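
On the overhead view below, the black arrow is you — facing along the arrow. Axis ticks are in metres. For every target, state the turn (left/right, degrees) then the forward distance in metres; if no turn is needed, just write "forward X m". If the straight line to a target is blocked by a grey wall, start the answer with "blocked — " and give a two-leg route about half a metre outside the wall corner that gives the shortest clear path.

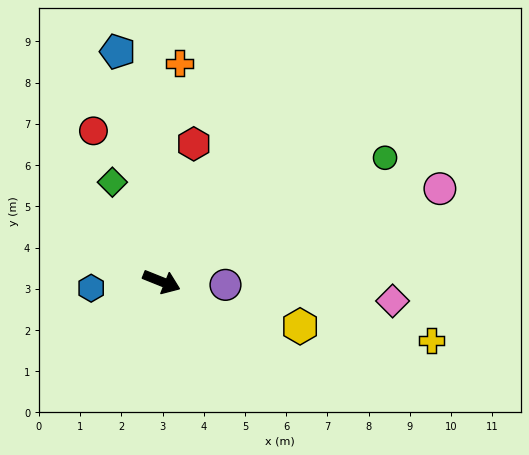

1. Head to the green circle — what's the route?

turn left 51°, forward 6.2 m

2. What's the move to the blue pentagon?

turn left 123°, forward 5.7 m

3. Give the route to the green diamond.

turn left 138°, forward 2.7 m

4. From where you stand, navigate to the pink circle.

turn left 40°, forward 7.1 m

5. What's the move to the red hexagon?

turn left 99°, forward 3.4 m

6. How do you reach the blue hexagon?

turn right 153°, forward 1.7 m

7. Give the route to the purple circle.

turn left 19°, forward 1.6 m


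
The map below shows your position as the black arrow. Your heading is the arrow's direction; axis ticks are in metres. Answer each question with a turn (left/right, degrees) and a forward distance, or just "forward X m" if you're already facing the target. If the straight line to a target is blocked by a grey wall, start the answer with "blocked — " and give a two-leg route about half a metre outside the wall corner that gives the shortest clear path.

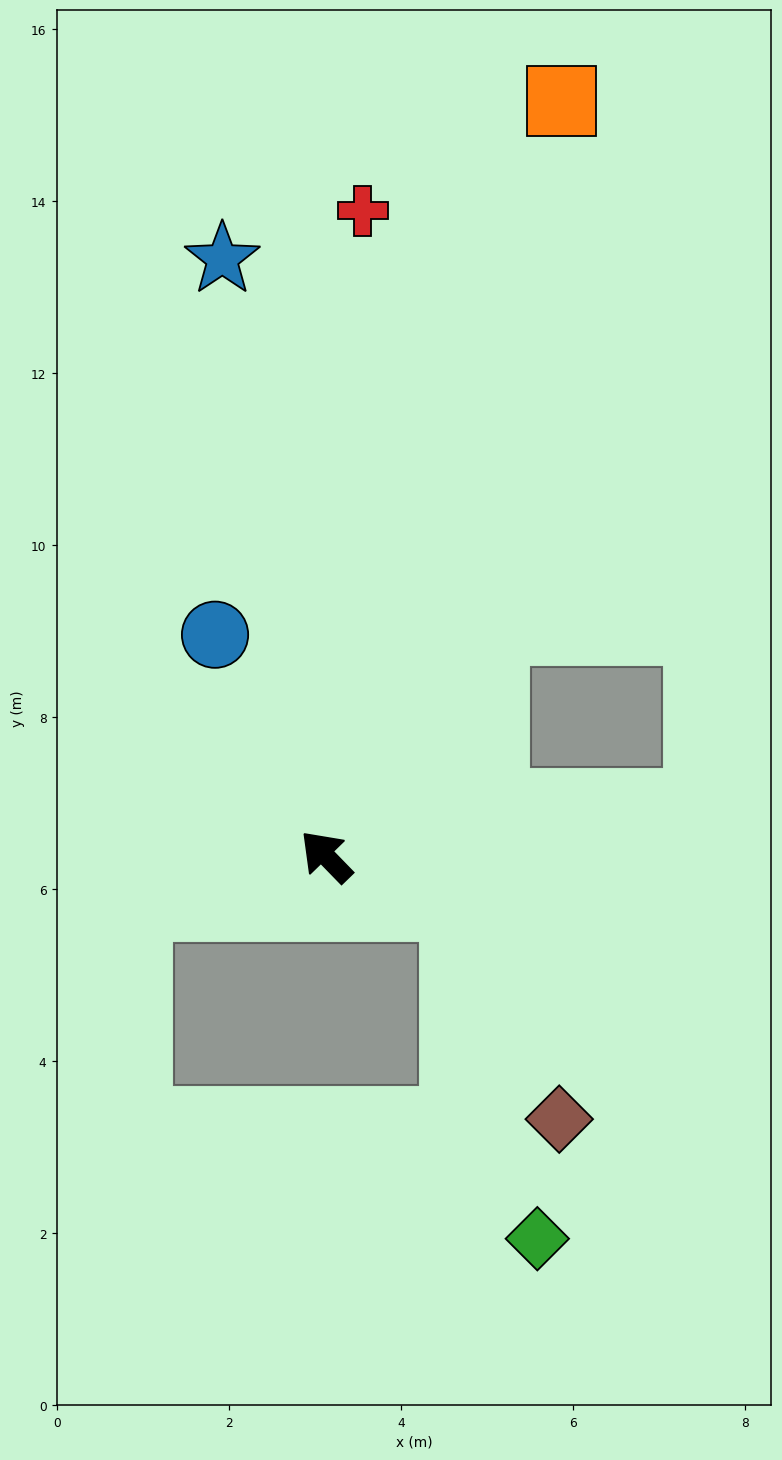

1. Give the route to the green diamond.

blocked — turn right 154°, forward 1.6 m, then turn right 57°, forward 4.0 m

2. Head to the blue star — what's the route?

turn right 34°, forward 7.0 m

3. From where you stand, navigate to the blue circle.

turn right 18°, forward 2.9 m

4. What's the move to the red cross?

turn right 47°, forward 7.5 m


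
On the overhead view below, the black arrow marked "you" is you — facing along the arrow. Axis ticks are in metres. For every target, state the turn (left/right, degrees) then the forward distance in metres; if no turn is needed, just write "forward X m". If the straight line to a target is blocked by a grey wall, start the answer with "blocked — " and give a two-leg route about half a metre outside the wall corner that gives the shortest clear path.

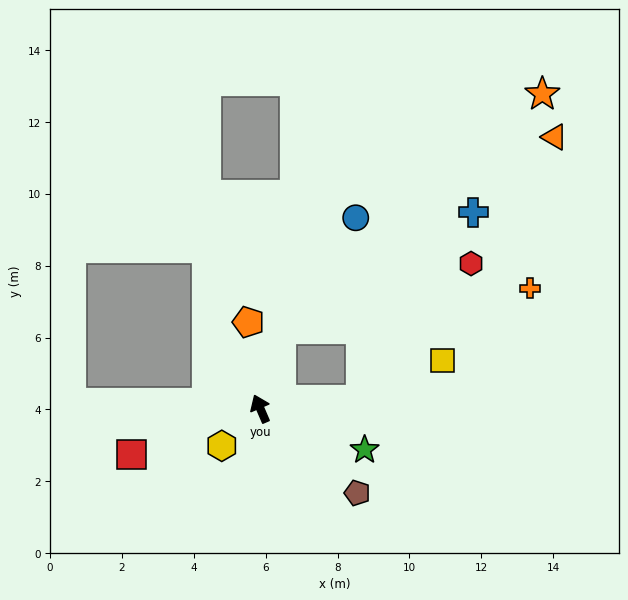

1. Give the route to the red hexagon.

blocked — turn right 108°, forward 2.8 m, then turn left 46°, forward 4.9 m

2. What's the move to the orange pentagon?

turn right 15°, forward 2.4 m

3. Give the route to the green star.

turn right 135°, forward 3.1 m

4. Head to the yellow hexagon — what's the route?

turn left 111°, forward 1.5 m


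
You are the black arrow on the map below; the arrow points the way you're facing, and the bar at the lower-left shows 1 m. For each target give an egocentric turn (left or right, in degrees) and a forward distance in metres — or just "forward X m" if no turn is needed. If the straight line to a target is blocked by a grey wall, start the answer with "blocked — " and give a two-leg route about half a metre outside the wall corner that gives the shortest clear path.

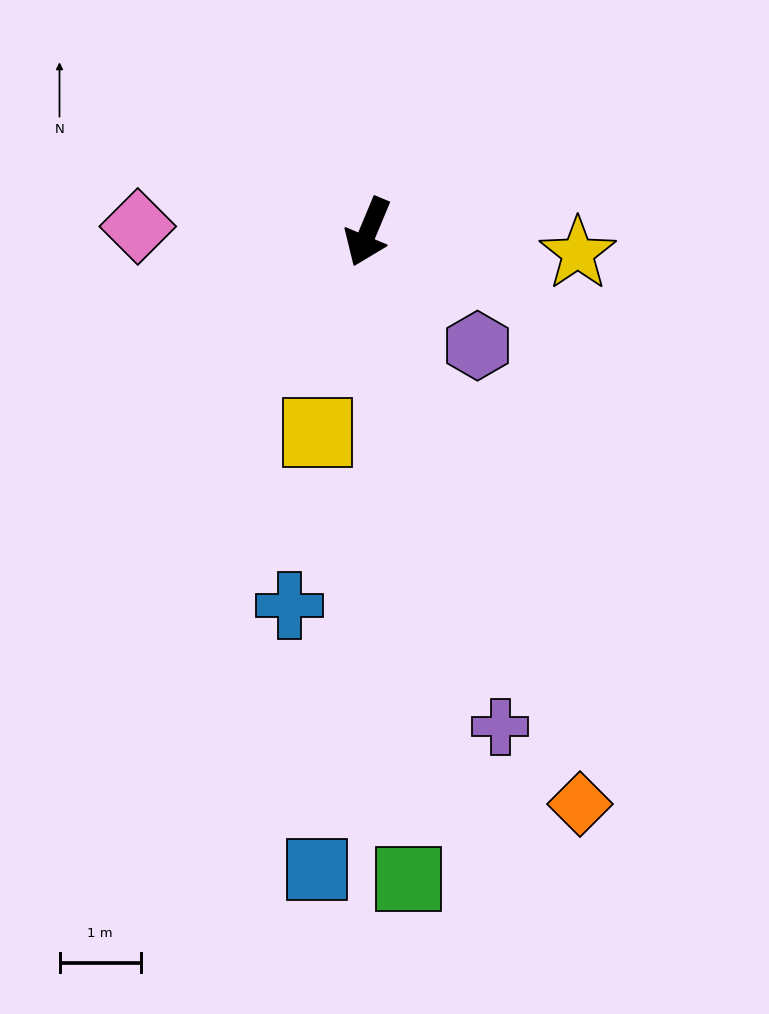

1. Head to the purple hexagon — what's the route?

turn left 67°, forward 1.9 m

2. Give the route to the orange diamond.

turn left 43°, forward 7.5 m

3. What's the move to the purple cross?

turn left 38°, forward 6.3 m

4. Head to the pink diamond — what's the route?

turn right 69°, forward 2.8 m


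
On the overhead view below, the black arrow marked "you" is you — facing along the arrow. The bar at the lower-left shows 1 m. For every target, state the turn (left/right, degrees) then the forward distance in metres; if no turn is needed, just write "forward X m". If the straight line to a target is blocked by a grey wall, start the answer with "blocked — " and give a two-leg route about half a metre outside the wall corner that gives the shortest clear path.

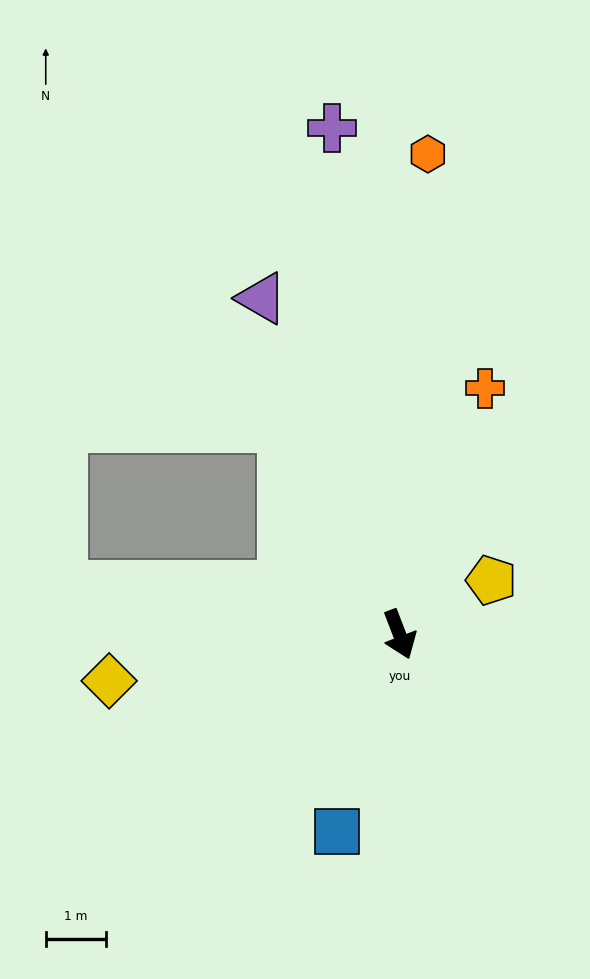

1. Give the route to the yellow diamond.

turn right 102°, forward 4.9 m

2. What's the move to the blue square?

turn right 39°, forward 3.4 m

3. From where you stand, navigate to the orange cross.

turn left 140°, forward 4.3 m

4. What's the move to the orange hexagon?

turn left 156°, forward 8.0 m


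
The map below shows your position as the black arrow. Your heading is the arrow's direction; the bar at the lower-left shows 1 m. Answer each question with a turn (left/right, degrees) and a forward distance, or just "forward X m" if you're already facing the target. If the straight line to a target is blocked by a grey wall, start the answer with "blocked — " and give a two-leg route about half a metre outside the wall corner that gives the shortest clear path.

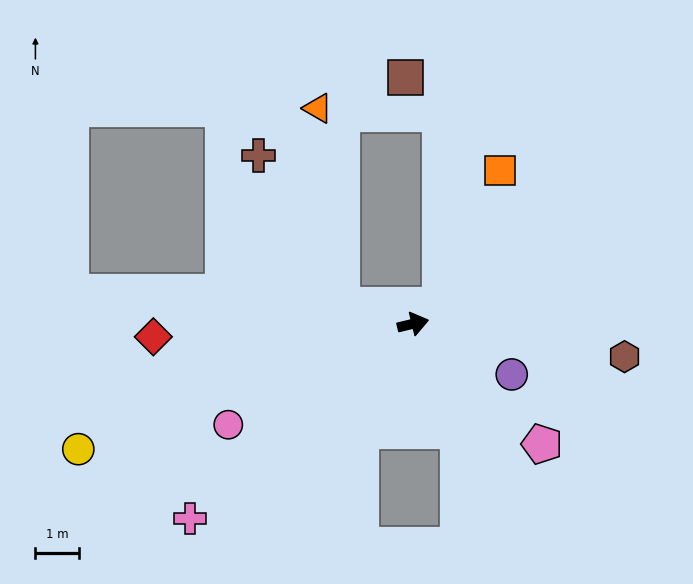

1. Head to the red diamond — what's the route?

turn left 169°, forward 6.0 m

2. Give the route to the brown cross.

blocked — turn left 153°, forward 1.7 m, then turn right 48°, forward 3.9 m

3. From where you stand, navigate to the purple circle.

turn right 41°, forward 2.5 m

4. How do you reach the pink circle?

turn right 165°, forward 4.8 m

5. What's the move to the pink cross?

turn right 152°, forward 6.8 m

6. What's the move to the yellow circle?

turn right 173°, forward 8.2 m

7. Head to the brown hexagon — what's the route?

turn right 22°, forward 4.9 m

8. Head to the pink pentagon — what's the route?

turn right 56°, forward 4.0 m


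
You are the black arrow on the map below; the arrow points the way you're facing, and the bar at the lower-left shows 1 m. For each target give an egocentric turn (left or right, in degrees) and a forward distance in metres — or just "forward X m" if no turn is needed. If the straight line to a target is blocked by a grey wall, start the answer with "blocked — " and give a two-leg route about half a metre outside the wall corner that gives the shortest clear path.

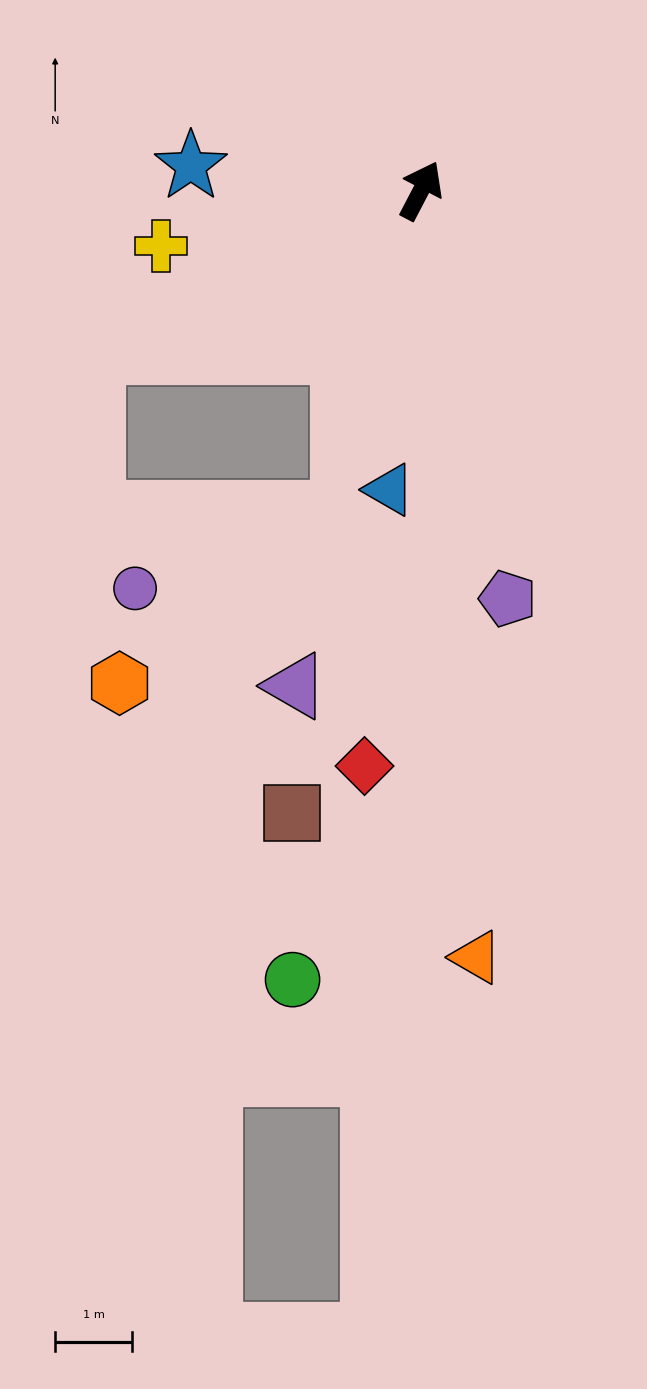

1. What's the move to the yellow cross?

turn left 130°, forward 3.5 m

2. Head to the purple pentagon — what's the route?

turn right 140°, forward 5.4 m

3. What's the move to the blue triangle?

turn right 158°, forward 3.9 m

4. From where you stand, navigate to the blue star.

turn left 112°, forward 3.0 m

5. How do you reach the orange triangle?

turn right 148°, forward 10.0 m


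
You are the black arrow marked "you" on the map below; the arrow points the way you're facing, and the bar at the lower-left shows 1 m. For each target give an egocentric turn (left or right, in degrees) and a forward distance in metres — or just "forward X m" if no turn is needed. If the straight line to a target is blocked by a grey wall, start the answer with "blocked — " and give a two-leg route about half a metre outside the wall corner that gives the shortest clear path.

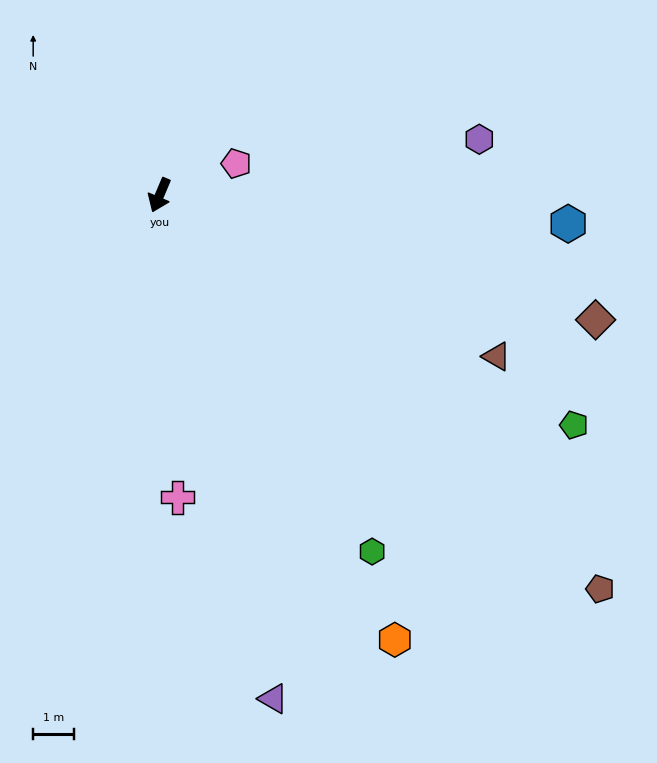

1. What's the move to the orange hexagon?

turn left 51°, forward 12.4 m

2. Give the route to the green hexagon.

turn left 54°, forward 10.2 m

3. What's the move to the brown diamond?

turn left 97°, forward 11.2 m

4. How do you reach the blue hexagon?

turn left 109°, forward 10.1 m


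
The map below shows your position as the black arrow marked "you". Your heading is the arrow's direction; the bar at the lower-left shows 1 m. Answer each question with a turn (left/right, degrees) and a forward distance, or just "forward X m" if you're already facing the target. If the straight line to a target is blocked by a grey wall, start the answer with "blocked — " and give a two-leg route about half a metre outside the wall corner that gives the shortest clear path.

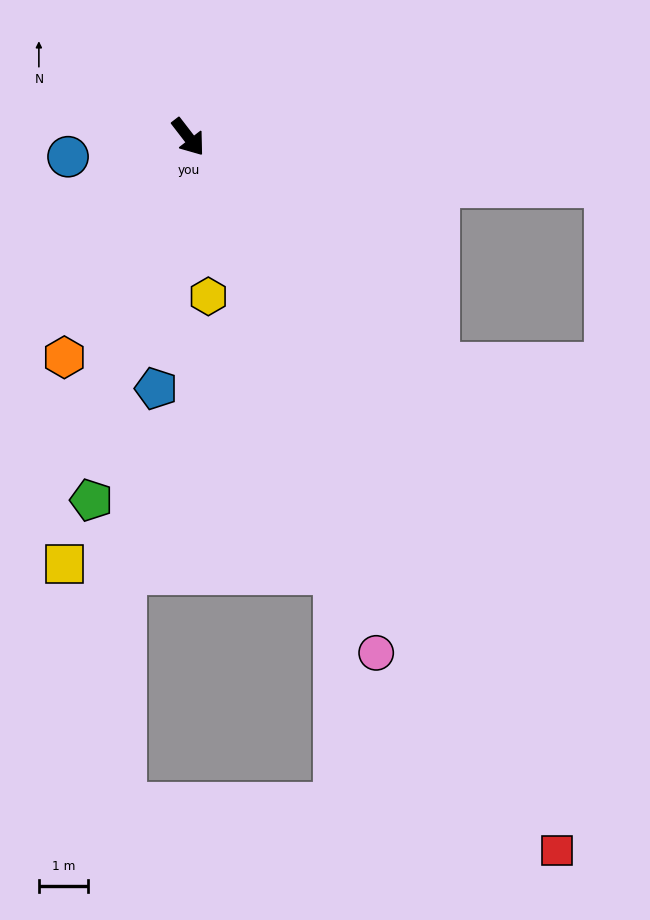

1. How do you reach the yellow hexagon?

turn right 30°, forward 3.3 m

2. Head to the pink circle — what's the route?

turn right 18°, forward 11.3 m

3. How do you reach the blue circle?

turn right 118°, forward 2.5 m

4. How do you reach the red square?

turn right 10°, forward 16.5 m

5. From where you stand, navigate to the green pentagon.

turn right 53°, forward 7.7 m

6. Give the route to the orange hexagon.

turn right 67°, forward 5.2 m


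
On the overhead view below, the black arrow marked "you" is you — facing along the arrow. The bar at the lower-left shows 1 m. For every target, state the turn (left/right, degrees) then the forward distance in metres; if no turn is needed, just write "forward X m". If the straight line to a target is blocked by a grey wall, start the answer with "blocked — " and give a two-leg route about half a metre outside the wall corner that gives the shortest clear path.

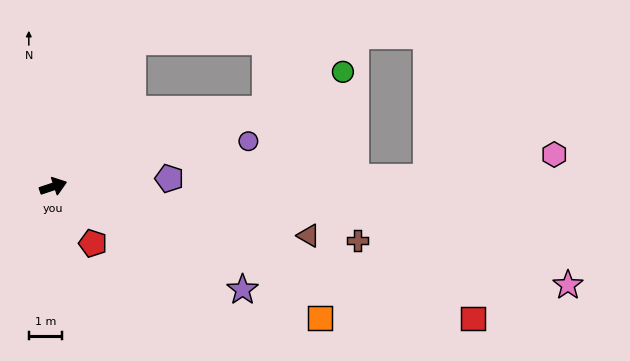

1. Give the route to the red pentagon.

turn right 74°, forward 2.1 m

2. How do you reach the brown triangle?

turn right 29°, forward 7.8 m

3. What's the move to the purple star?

turn right 47°, forward 6.5 m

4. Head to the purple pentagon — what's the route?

turn right 14°, forward 3.5 m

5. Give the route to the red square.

turn right 36°, forward 13.2 m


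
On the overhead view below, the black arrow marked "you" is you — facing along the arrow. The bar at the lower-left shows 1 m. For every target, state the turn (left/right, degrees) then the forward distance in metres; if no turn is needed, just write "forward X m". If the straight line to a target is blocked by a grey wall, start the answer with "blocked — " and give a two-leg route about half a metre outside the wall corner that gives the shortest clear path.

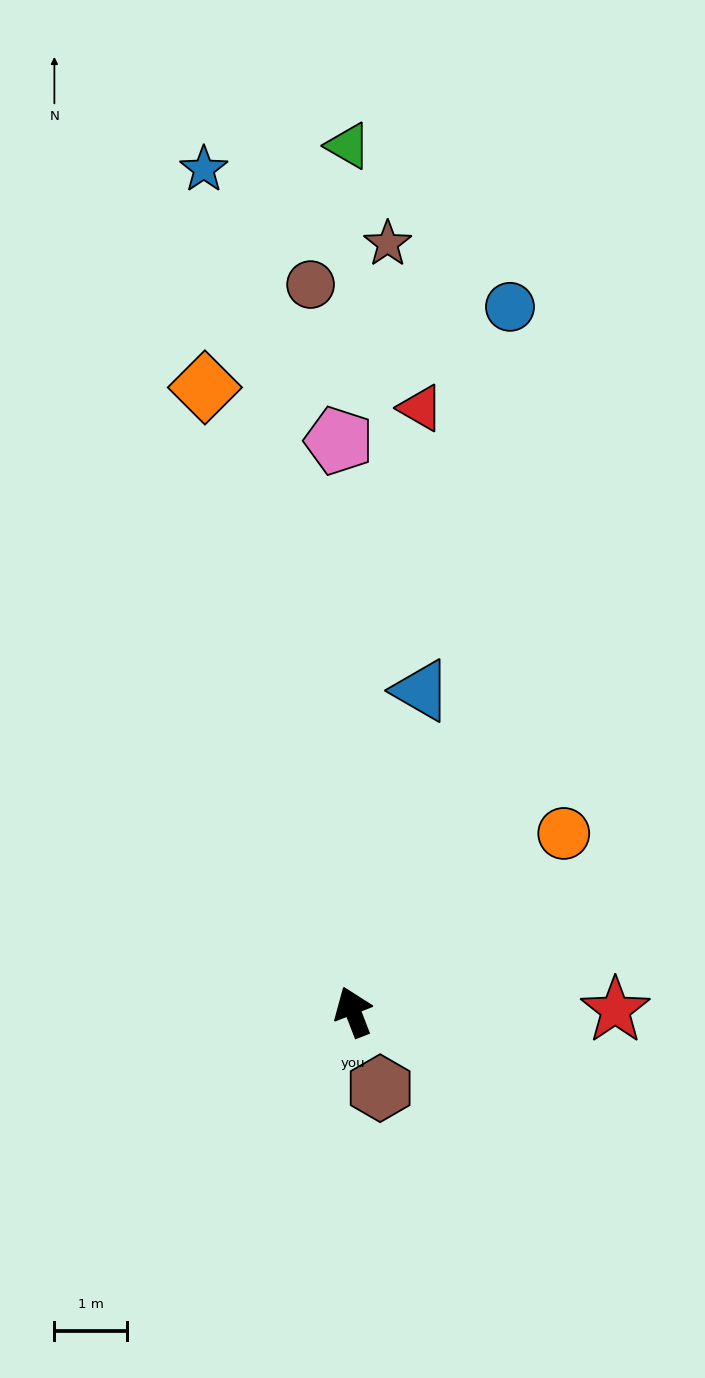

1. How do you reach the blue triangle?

turn right 33°, forward 4.5 m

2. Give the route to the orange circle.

turn right 71°, forward 3.8 m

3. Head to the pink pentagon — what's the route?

turn right 20°, forward 7.8 m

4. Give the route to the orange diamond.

turn right 8°, forward 8.8 m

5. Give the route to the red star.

turn right 111°, forward 3.6 m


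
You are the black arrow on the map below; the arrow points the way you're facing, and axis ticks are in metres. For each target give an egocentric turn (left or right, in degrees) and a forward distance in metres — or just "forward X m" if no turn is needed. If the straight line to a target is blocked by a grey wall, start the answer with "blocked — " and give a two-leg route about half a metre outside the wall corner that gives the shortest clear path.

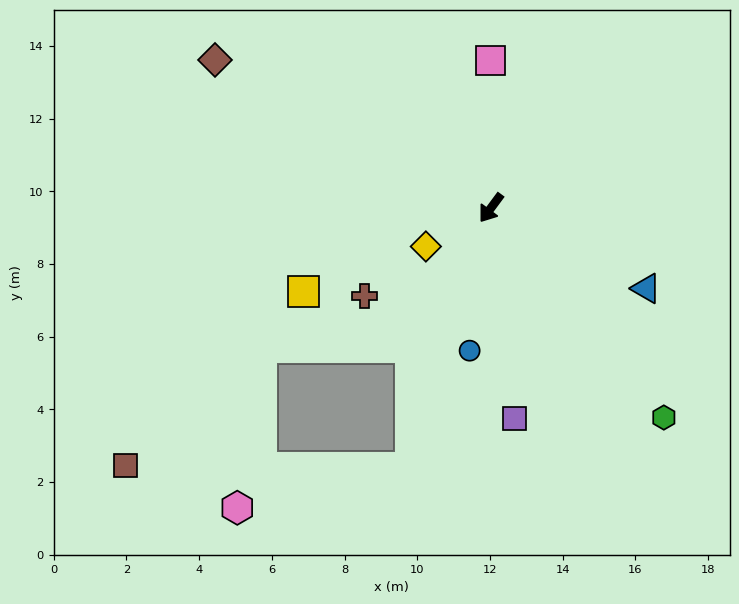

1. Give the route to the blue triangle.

turn left 99°, forward 4.8 m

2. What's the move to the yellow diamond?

turn right 23°, forward 2.1 m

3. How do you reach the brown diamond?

turn right 82°, forward 8.6 m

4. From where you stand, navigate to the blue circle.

turn left 28°, forward 4.0 m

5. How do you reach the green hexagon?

turn left 76°, forward 7.5 m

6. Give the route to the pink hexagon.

blocked — turn left 19°, forward 7.5 m, then turn right 59°, forward 4.9 m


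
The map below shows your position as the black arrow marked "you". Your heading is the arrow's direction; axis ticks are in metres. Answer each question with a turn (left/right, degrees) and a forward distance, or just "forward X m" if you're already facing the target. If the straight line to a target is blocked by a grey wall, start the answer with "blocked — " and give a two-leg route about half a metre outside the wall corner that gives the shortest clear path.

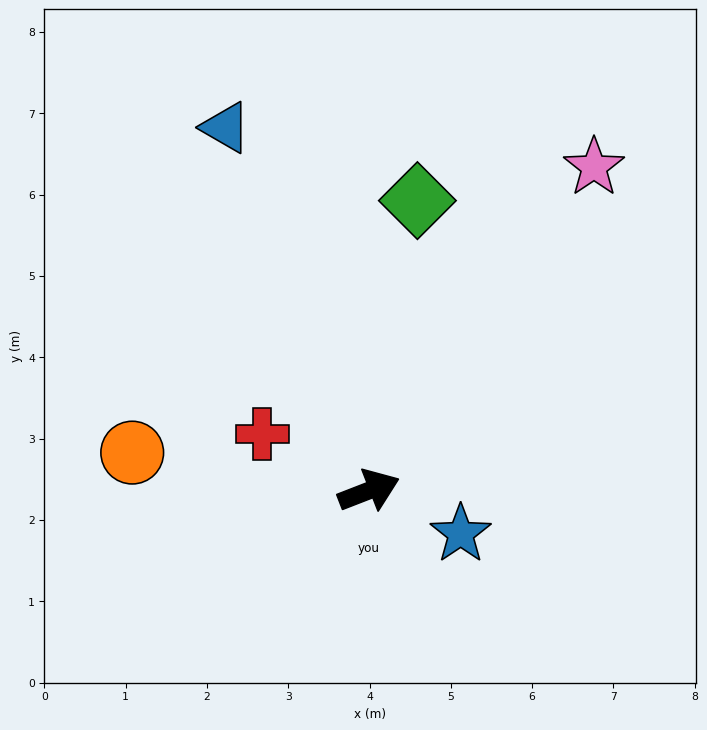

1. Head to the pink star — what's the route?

turn left 34°, forward 4.8 m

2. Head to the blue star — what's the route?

turn right 47°, forward 1.2 m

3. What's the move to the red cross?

turn left 131°, forward 1.5 m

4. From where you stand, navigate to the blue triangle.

turn left 90°, forward 4.8 m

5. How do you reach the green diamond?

turn left 59°, forward 3.6 m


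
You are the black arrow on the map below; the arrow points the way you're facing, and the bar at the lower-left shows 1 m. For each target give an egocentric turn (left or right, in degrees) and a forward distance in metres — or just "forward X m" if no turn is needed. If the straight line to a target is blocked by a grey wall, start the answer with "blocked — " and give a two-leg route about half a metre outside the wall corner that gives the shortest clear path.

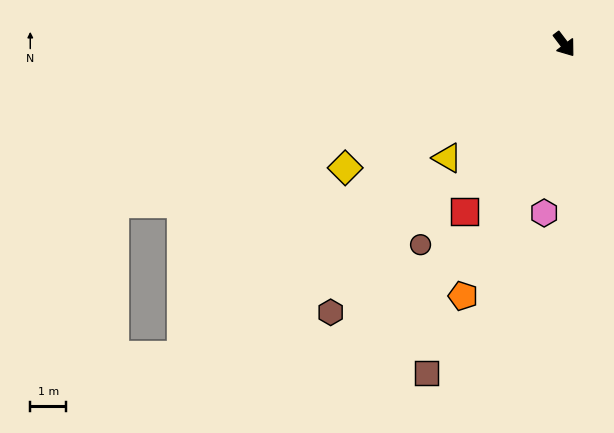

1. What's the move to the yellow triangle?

turn right 83°, forward 4.6 m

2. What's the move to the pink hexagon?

turn right 44°, forward 4.8 m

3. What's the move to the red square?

turn right 68°, forward 5.5 m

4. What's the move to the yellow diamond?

turn right 98°, forward 7.0 m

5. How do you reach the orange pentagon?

turn right 59°, forward 7.6 m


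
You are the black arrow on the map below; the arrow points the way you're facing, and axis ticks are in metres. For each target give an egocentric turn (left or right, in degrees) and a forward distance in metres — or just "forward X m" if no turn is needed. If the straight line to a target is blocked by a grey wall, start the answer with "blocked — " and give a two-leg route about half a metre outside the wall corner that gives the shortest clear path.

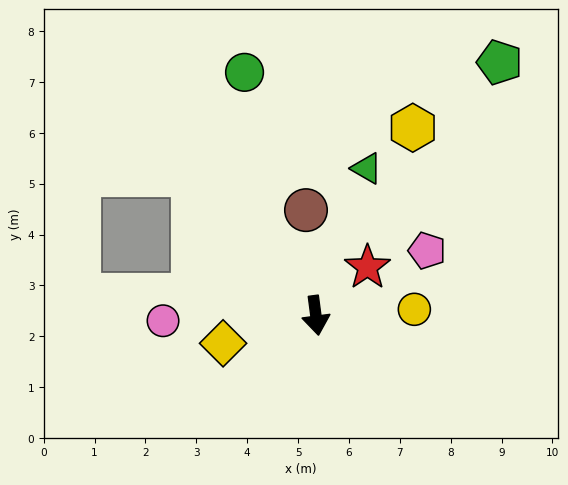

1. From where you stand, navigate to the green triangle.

turn left 153°, forward 3.1 m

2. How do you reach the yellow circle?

turn left 86°, forward 1.9 m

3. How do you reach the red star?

turn left 126°, forward 1.4 m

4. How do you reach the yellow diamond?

turn right 81°, forward 1.9 m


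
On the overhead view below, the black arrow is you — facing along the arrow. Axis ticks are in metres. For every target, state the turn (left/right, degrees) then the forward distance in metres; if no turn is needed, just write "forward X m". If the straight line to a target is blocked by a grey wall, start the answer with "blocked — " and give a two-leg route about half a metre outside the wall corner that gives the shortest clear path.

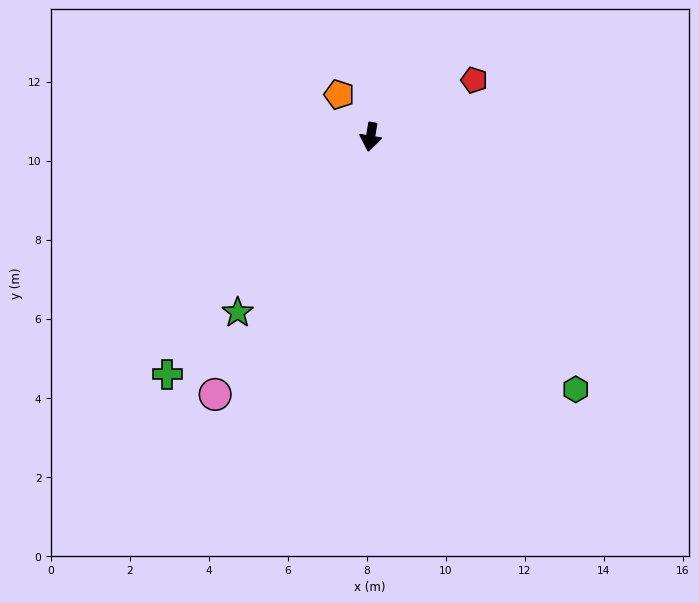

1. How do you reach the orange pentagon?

turn right 134°, forward 1.3 m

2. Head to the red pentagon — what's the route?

turn left 128°, forward 3.0 m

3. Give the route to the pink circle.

turn right 22°, forward 7.6 m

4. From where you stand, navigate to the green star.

turn right 28°, forward 5.6 m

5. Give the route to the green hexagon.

turn left 48°, forward 8.2 m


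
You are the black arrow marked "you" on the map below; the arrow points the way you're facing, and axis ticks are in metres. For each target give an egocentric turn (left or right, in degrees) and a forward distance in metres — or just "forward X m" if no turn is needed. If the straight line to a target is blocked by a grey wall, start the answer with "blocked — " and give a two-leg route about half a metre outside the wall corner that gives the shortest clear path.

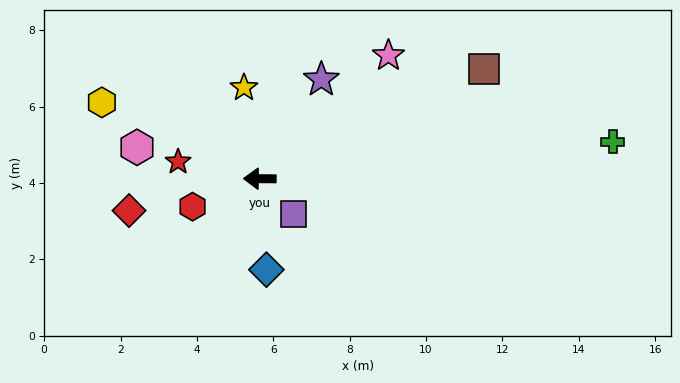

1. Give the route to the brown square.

turn right 153°, forward 6.5 m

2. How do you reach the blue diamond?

turn left 95°, forward 2.4 m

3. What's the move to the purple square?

turn left 134°, forward 1.3 m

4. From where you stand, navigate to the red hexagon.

turn left 23°, forward 1.9 m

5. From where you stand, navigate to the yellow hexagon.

turn right 25°, forward 4.6 m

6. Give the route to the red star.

turn right 11°, forward 2.2 m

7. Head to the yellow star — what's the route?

turn right 80°, forward 2.4 m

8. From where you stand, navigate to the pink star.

turn right 136°, forward 4.7 m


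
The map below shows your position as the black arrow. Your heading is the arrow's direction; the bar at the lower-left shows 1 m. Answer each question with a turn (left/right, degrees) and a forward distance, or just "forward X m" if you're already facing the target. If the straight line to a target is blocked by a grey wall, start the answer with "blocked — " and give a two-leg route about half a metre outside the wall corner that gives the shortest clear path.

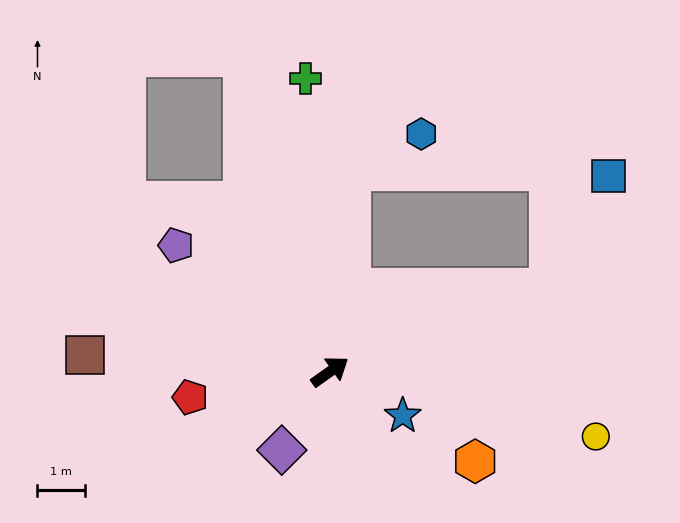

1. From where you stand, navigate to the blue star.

turn right 67°, forward 1.8 m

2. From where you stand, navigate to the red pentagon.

turn left 155°, forward 3.0 m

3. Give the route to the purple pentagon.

turn left 105°, forward 4.2 m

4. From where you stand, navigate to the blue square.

blocked — turn right 15°, forward 5.0 m, then turn left 42°, forward 2.7 m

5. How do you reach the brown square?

turn left 141°, forward 5.2 m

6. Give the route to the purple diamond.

turn right 157°, forward 1.9 m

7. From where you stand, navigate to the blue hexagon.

blocked — turn left 49°, forward 4.3 m, then turn right 57°, forward 1.7 m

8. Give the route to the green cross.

turn left 59°, forward 6.2 m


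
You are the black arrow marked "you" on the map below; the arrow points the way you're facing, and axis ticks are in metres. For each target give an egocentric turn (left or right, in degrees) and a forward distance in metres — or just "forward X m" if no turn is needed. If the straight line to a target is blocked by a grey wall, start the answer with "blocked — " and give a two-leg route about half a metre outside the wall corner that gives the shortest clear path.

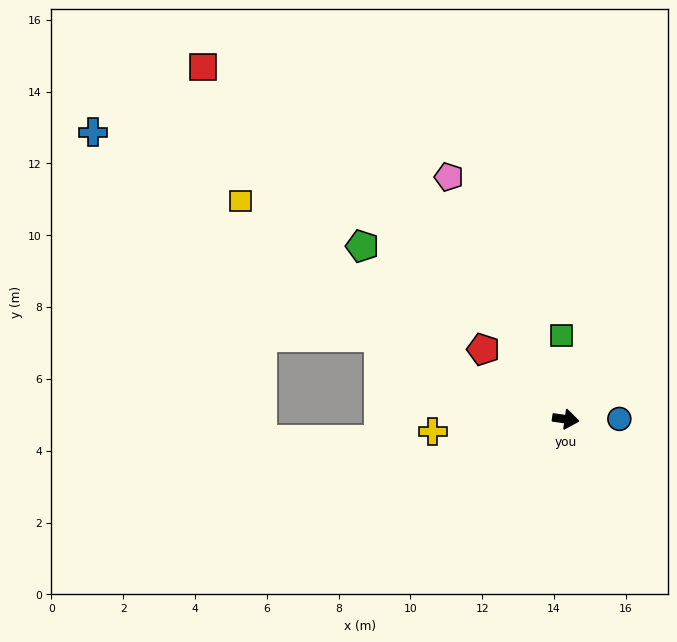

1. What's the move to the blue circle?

turn left 8°, forward 1.5 m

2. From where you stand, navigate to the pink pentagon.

turn left 124°, forward 7.5 m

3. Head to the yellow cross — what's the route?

turn right 167°, forward 3.7 m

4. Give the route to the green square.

turn left 101°, forward 2.3 m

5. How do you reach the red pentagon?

turn left 148°, forward 3.0 m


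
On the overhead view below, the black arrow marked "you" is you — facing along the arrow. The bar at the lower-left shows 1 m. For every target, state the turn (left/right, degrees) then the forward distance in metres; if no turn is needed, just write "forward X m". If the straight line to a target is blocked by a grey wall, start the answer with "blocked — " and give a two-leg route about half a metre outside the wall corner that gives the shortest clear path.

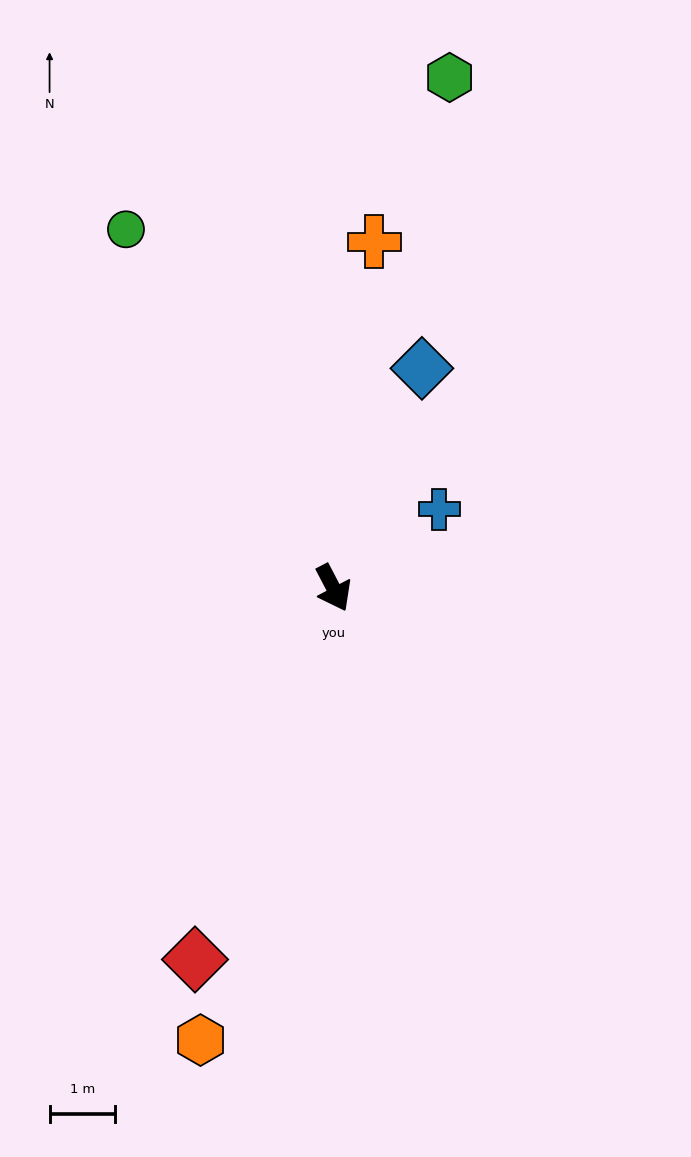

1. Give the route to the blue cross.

turn left 99°, forward 2.0 m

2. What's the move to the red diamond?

turn right 48°, forward 6.1 m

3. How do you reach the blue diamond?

turn left 130°, forward 3.6 m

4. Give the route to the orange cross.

turn left 146°, forward 5.3 m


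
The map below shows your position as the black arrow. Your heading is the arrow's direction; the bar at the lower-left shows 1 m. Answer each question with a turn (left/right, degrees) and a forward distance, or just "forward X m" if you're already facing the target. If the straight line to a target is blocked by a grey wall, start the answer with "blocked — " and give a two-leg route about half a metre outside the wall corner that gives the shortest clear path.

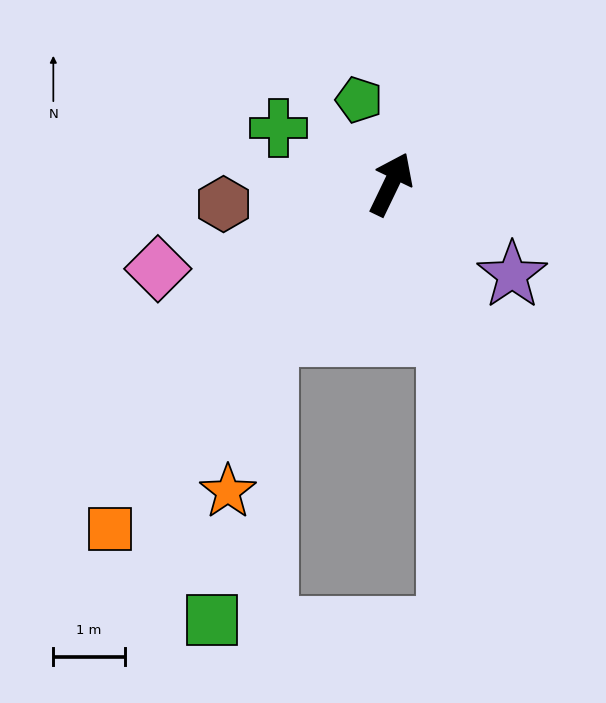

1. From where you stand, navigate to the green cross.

turn left 89°, forward 1.8 m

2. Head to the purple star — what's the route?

turn right 101°, forward 2.1 m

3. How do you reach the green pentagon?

turn left 47°, forward 1.3 m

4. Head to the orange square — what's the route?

turn left 167°, forward 6.2 m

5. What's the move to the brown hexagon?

turn left 123°, forward 2.4 m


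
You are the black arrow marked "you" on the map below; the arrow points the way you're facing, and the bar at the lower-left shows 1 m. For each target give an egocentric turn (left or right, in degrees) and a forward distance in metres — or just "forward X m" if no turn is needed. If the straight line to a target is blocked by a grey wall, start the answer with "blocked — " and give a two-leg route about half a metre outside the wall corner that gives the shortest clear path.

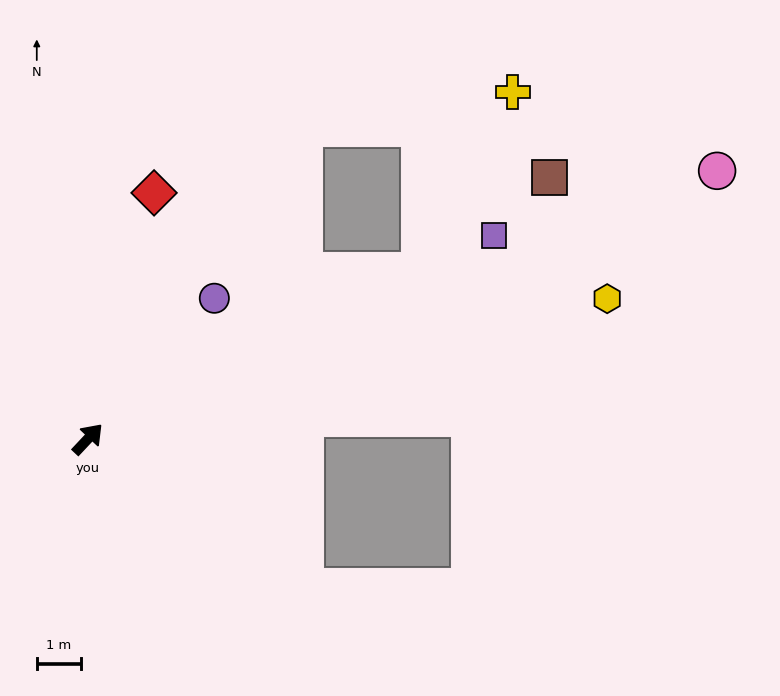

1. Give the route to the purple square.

turn right 20°, forward 10.4 m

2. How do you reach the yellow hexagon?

turn right 32°, forward 12.3 m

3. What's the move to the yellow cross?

blocked — turn right 20°, forward 8.5 m, then turn left 36°, forward 4.6 m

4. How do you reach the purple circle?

forward 4.3 m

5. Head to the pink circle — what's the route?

turn right 24°, forward 15.6 m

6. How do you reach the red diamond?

turn left 28°, forward 5.8 m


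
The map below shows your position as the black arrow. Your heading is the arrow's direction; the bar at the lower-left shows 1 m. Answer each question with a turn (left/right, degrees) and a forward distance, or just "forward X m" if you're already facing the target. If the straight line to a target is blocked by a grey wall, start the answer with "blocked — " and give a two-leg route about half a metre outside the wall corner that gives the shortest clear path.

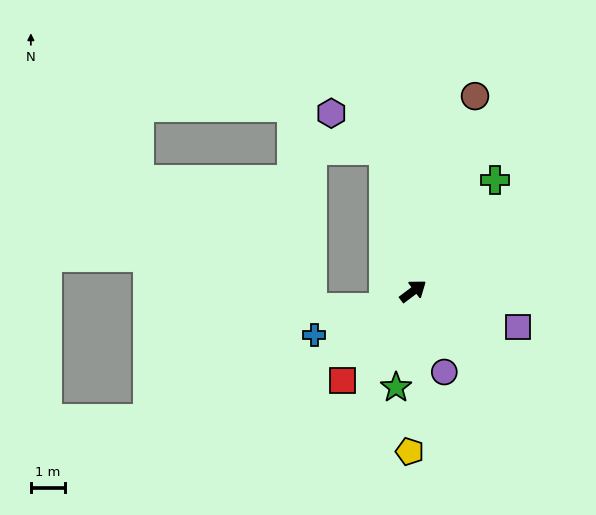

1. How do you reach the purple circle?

turn right 106°, forward 2.6 m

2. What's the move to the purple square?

turn right 56°, forward 3.3 m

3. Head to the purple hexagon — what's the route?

blocked — turn left 65°, forward 4.2 m, then turn left 42°, forward 1.9 m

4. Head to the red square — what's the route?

turn right 165°, forward 3.4 m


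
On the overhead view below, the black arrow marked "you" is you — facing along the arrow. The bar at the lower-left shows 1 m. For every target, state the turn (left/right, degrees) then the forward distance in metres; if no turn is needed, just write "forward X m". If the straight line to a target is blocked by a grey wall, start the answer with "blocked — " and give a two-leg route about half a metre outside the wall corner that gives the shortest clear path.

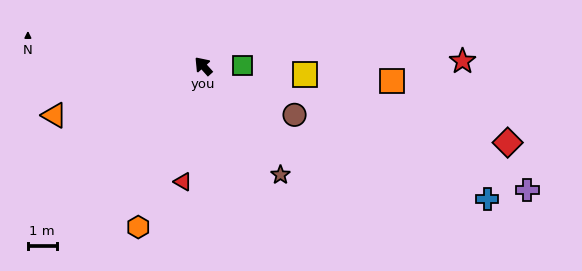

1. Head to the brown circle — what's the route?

turn right 160°, forward 3.6 m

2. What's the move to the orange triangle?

turn left 66°, forward 5.4 m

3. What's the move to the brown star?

turn left 174°, forward 4.6 m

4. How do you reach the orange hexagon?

turn left 116°, forward 6.0 m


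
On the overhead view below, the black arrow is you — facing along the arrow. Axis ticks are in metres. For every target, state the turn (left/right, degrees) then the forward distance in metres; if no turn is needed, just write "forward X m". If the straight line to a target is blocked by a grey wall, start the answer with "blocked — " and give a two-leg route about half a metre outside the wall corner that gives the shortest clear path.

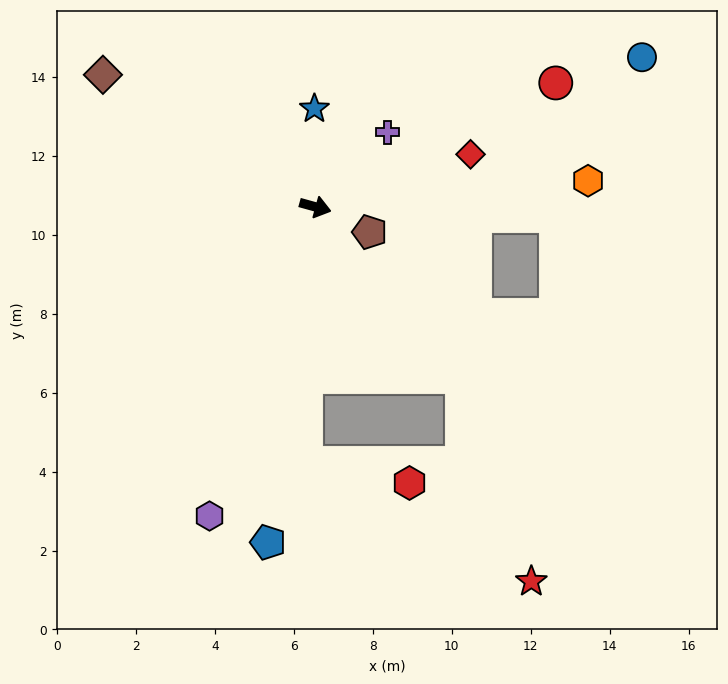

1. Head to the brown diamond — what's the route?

turn left 164°, forward 6.3 m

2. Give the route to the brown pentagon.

turn right 9°, forward 1.5 m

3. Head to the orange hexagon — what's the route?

turn left 21°, forward 6.9 m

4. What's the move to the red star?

blocked — turn right 34°, forward 5.7 m, then turn right 22°, forward 5.5 m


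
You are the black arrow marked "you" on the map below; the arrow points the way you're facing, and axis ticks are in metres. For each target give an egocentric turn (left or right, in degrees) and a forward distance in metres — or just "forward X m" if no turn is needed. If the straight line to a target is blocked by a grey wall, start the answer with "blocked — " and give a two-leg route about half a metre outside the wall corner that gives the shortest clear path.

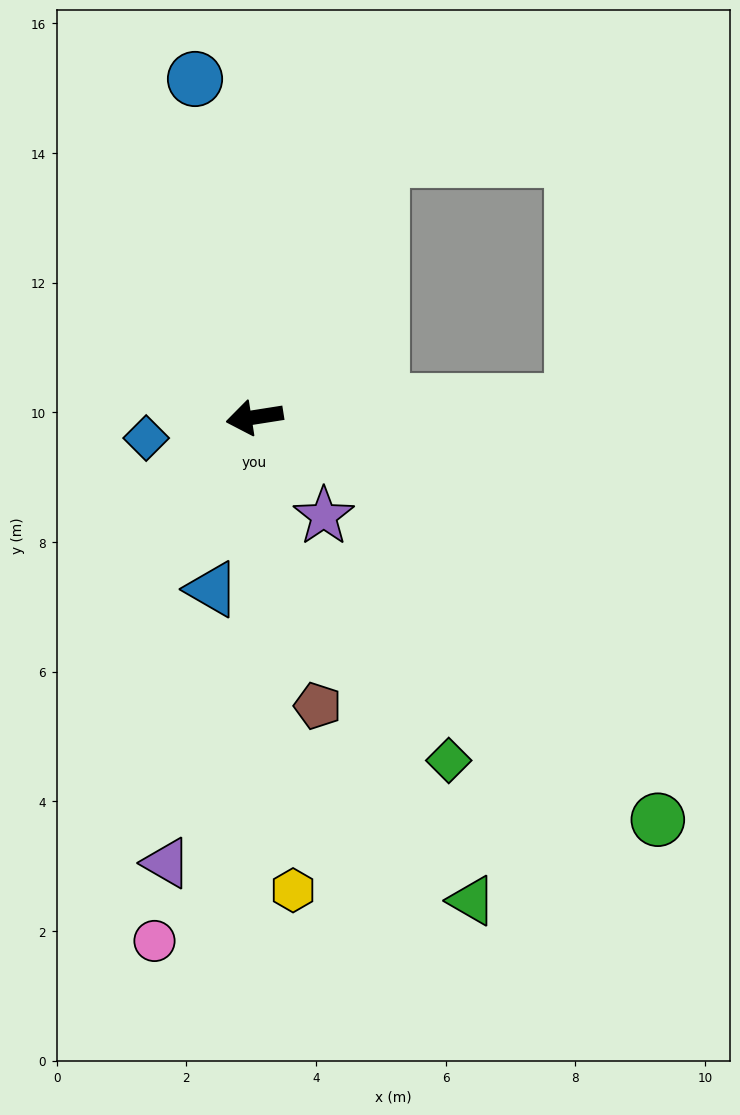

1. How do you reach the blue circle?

turn right 89°, forward 5.3 m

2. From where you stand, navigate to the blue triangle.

turn left 67°, forward 2.7 m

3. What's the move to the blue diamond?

forward 1.7 m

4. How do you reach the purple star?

turn left 116°, forward 1.9 m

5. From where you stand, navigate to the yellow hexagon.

turn left 86°, forward 7.3 m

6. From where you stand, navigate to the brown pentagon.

turn left 93°, forward 4.6 m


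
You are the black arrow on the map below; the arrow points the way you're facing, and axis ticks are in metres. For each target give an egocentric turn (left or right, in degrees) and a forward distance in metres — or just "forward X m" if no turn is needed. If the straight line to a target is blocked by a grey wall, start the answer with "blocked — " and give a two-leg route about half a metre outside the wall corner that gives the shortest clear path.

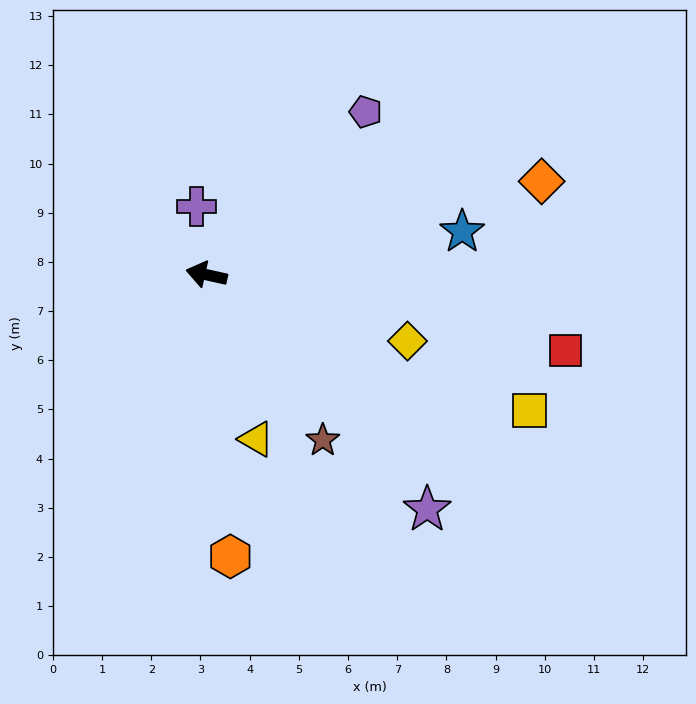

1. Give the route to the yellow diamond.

turn left 174°, forward 4.3 m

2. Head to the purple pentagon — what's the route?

turn right 122°, forward 4.6 m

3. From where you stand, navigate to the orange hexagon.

turn left 107°, forward 5.7 m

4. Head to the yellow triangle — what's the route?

turn left 119°, forward 3.5 m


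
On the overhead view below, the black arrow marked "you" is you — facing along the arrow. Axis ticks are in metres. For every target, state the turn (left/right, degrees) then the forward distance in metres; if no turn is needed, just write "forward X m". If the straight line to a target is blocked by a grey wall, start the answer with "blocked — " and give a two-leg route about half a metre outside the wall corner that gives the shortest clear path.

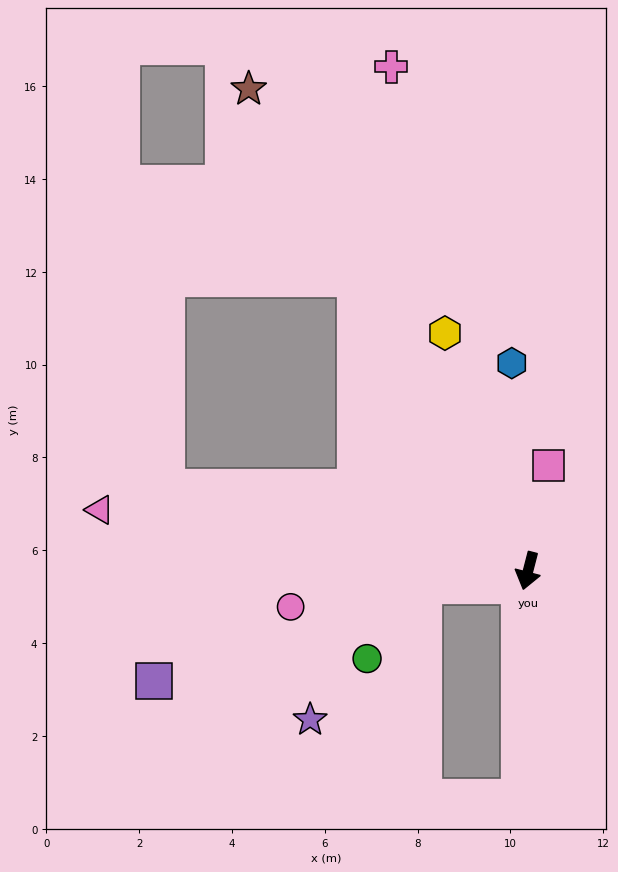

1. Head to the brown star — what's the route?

turn right 135°, forward 12.0 m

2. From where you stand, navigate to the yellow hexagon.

turn right 146°, forward 5.4 m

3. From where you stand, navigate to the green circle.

blocked — turn right 68°, forward 2.3 m, then turn left 46°, forward 2.0 m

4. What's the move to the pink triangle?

turn right 84°, forward 9.3 m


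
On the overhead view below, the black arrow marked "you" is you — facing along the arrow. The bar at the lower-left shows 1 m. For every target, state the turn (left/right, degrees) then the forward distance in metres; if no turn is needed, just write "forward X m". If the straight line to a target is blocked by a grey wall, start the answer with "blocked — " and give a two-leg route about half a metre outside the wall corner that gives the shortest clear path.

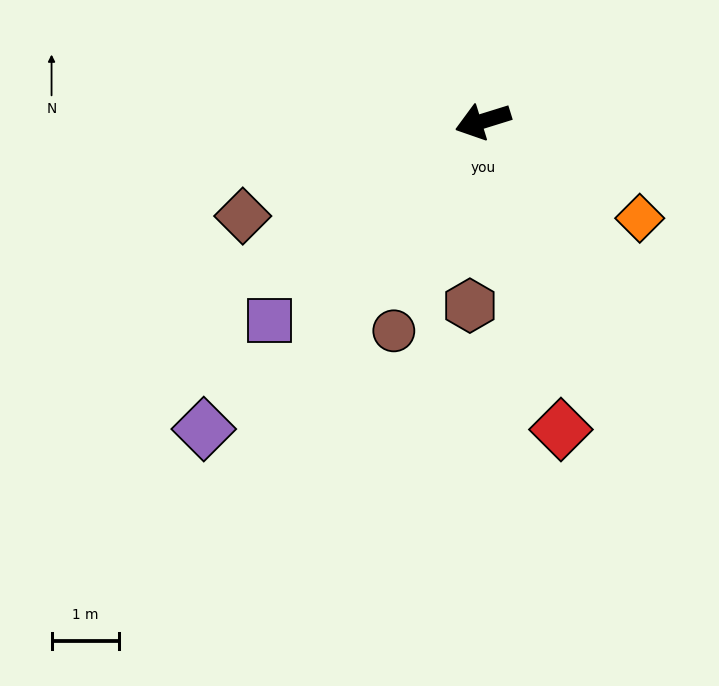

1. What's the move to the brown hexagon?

turn left 69°, forward 2.7 m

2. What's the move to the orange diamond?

turn left 131°, forward 2.7 m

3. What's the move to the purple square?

turn left 26°, forward 4.3 m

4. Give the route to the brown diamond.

turn left 4°, forward 3.8 m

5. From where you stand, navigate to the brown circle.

turn left 50°, forward 3.4 m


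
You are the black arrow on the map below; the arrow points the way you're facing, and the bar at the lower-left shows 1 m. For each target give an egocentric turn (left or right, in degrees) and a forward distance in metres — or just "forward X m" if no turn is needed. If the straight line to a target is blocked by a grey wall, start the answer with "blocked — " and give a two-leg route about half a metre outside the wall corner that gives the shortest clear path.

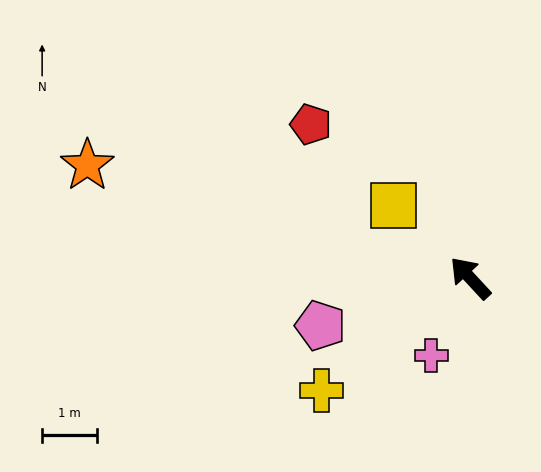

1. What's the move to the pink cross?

turn left 110°, forward 1.6 m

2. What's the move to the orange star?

turn left 31°, forward 7.3 m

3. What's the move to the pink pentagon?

turn left 65°, forward 2.9 m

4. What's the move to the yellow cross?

turn left 84°, forward 3.4 m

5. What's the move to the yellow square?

turn left 4°, forward 1.9 m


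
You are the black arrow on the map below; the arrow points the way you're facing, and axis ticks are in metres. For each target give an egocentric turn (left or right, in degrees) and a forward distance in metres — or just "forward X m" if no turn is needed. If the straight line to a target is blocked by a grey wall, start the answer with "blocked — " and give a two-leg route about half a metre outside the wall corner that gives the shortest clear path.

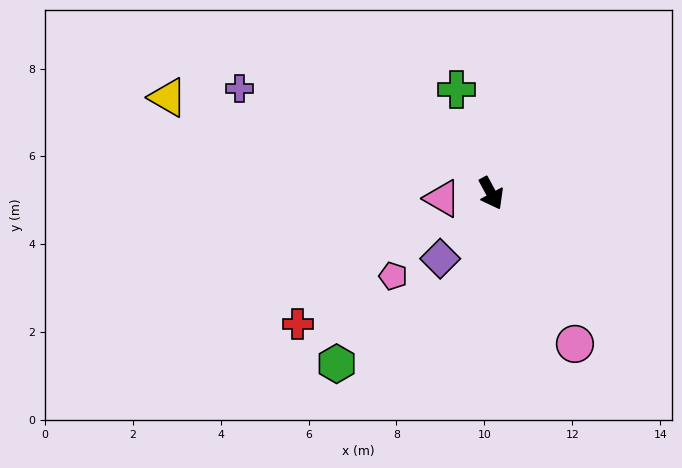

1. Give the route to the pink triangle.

turn right 112°, forward 1.1 m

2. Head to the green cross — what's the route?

turn left 170°, forward 2.5 m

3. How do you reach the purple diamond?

turn right 66°, forward 1.9 m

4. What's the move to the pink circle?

forward 3.9 m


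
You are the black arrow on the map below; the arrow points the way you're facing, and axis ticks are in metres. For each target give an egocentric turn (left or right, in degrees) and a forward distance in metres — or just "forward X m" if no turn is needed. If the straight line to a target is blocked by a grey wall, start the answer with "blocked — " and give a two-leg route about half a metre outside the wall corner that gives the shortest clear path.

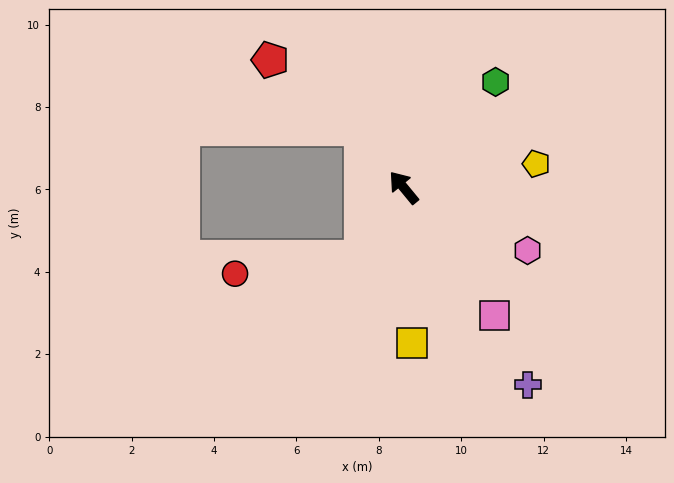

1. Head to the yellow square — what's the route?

turn left 144°, forward 3.8 m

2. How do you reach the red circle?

blocked — turn left 110°, forward 2.0 m, then turn right 52°, forward 3.1 m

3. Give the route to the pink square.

turn left 176°, forward 3.8 m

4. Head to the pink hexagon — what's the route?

turn right 156°, forward 3.4 m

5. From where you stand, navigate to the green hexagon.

turn right 81°, forward 3.4 m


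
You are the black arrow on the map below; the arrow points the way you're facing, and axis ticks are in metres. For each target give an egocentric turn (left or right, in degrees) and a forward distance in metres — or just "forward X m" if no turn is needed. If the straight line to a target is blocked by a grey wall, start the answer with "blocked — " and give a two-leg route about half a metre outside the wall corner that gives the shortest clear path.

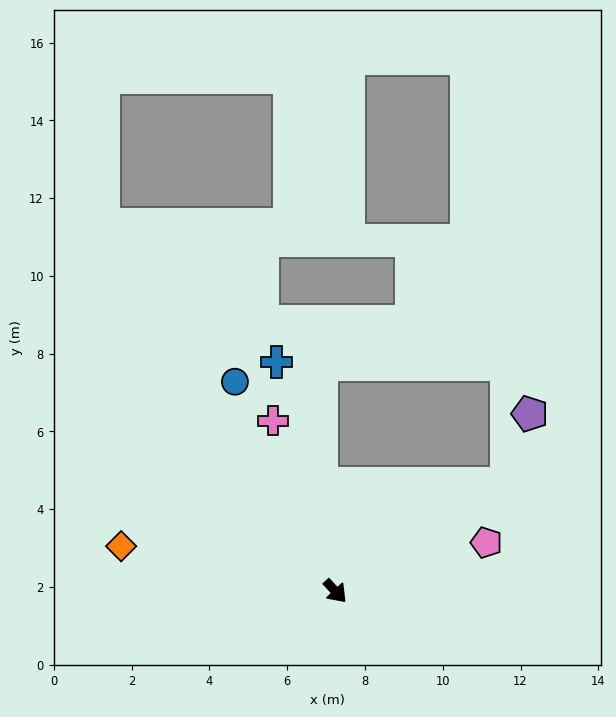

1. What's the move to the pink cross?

turn left 157°, forward 4.7 m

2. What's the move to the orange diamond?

turn right 145°, forward 5.6 m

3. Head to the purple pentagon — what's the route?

blocked — turn left 79°, forward 5.2 m, then turn left 39°, forward 1.9 m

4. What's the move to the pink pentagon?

turn left 65°, forward 4.1 m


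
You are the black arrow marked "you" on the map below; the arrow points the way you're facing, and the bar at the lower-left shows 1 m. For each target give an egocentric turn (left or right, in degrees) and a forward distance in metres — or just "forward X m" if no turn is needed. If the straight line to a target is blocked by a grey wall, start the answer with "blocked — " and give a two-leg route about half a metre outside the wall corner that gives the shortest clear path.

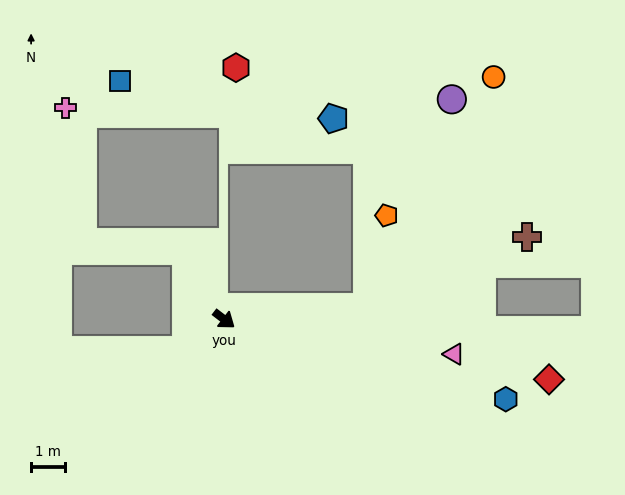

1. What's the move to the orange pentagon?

blocked — turn left 42°, forward 4.3 m, then turn left 74°, forward 2.8 m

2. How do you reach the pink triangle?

turn left 29°, forward 6.9 m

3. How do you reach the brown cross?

blocked — turn left 42°, forward 4.3 m, then turn left 19°, forward 5.2 m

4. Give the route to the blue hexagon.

turn left 22°, forward 8.7 m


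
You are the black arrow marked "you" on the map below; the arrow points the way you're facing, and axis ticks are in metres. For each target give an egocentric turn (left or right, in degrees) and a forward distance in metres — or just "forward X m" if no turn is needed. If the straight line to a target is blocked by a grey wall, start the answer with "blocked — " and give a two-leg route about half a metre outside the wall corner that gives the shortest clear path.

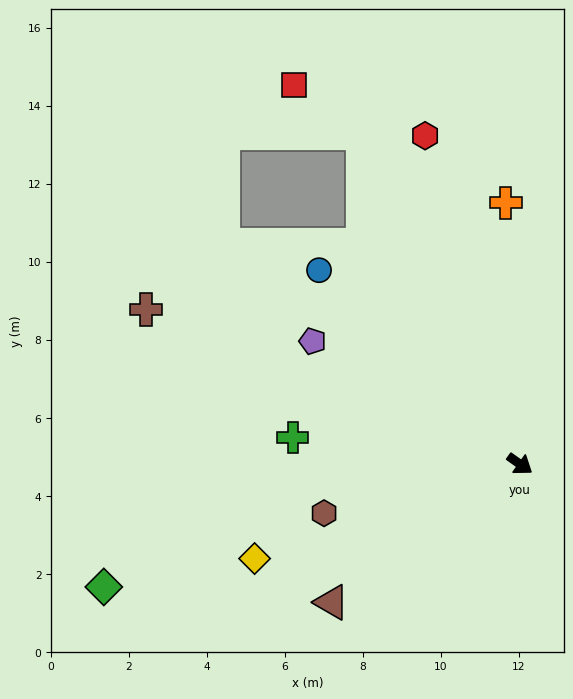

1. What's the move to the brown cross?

turn right 167°, forward 10.4 m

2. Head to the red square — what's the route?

blocked — turn left 151°, forward 9.4 m, then turn left 29°, forward 2.2 m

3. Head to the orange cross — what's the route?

turn left 128°, forward 6.7 m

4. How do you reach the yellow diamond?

turn right 125°, forward 7.2 m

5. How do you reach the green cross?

turn right 151°, forward 5.9 m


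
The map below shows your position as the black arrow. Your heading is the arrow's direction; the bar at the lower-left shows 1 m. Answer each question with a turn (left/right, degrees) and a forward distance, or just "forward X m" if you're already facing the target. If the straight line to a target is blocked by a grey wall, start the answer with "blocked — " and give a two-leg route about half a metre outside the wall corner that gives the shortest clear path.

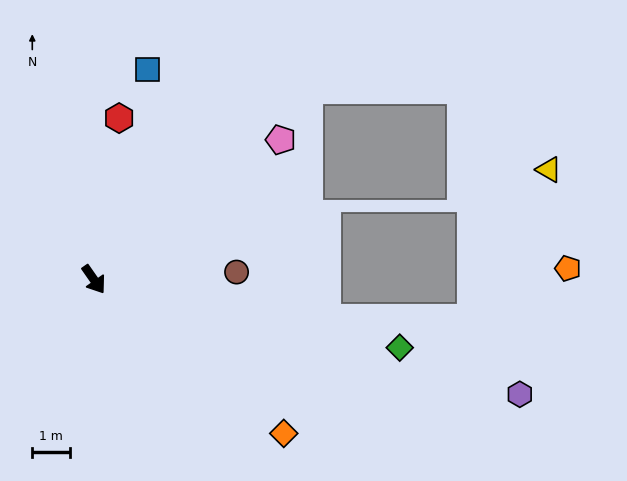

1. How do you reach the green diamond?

turn left 43°, forward 8.4 m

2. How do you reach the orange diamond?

turn left 16°, forward 6.5 m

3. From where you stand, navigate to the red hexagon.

turn left 136°, forward 4.4 m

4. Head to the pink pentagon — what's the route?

turn left 92°, forward 6.2 m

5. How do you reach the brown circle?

turn left 58°, forward 3.8 m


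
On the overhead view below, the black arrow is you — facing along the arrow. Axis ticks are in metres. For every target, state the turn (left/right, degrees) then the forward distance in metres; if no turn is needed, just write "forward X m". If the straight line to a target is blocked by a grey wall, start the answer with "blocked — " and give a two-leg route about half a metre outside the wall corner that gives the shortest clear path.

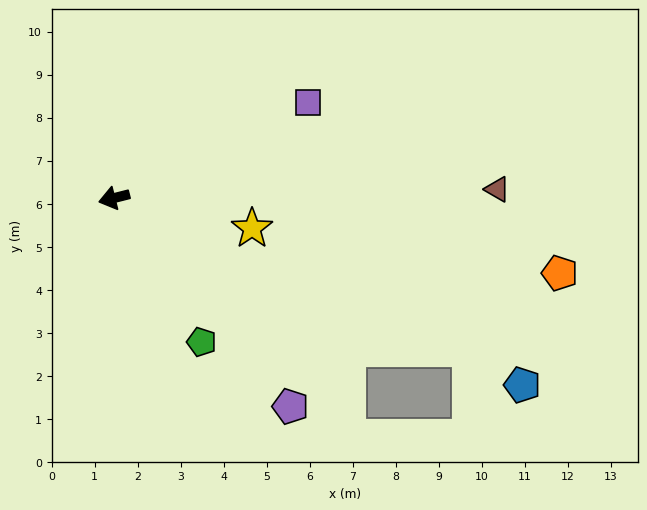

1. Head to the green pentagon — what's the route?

turn left 107°, forward 3.9 m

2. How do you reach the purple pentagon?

turn left 116°, forward 6.3 m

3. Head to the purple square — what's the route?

turn right 168°, forward 5.0 m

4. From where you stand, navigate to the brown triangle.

turn left 167°, forward 8.9 m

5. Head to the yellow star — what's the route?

turn left 153°, forward 3.3 m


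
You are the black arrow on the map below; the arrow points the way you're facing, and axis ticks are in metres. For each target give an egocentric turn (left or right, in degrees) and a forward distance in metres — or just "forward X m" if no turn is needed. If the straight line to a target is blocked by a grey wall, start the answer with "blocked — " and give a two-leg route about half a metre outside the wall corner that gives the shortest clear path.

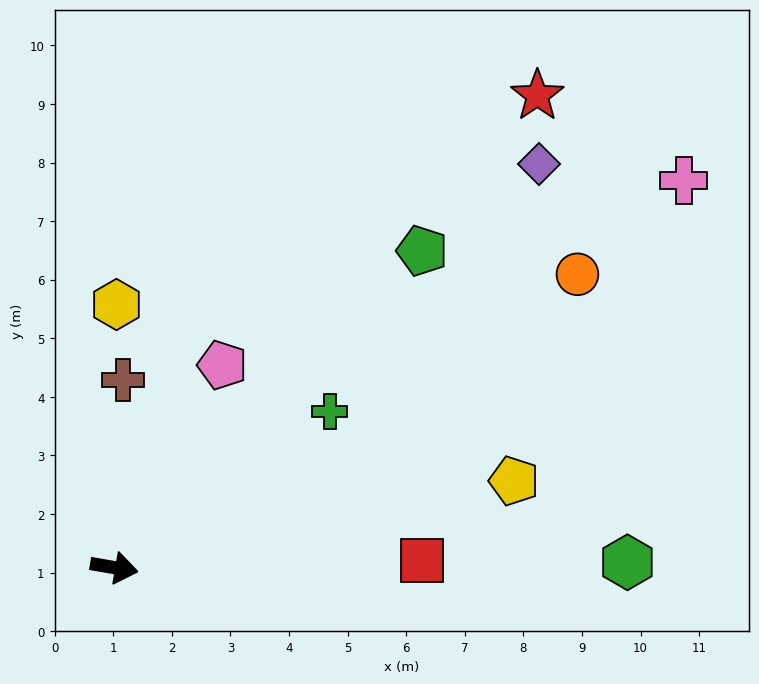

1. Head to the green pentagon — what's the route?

turn left 56°, forward 7.5 m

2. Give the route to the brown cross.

turn left 97°, forward 3.2 m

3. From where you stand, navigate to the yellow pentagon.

turn left 22°, forward 7.0 m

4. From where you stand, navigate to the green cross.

turn left 46°, forward 4.5 m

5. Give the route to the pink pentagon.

turn left 72°, forward 3.9 m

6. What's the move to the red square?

turn left 11°, forward 5.3 m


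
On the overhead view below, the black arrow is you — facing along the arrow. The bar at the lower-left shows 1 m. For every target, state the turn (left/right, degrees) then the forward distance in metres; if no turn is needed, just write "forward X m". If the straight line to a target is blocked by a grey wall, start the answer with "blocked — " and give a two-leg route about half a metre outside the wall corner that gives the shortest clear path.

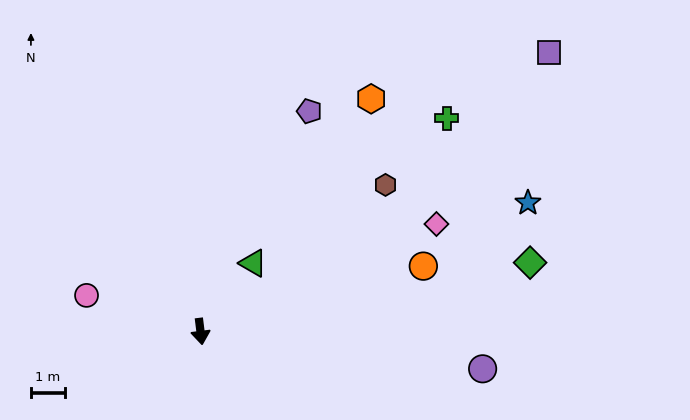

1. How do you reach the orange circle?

turn left 99°, forward 6.8 m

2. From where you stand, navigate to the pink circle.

turn right 115°, forward 3.5 m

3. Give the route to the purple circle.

turn left 75°, forward 8.3 m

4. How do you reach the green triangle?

turn left 135°, forward 2.5 m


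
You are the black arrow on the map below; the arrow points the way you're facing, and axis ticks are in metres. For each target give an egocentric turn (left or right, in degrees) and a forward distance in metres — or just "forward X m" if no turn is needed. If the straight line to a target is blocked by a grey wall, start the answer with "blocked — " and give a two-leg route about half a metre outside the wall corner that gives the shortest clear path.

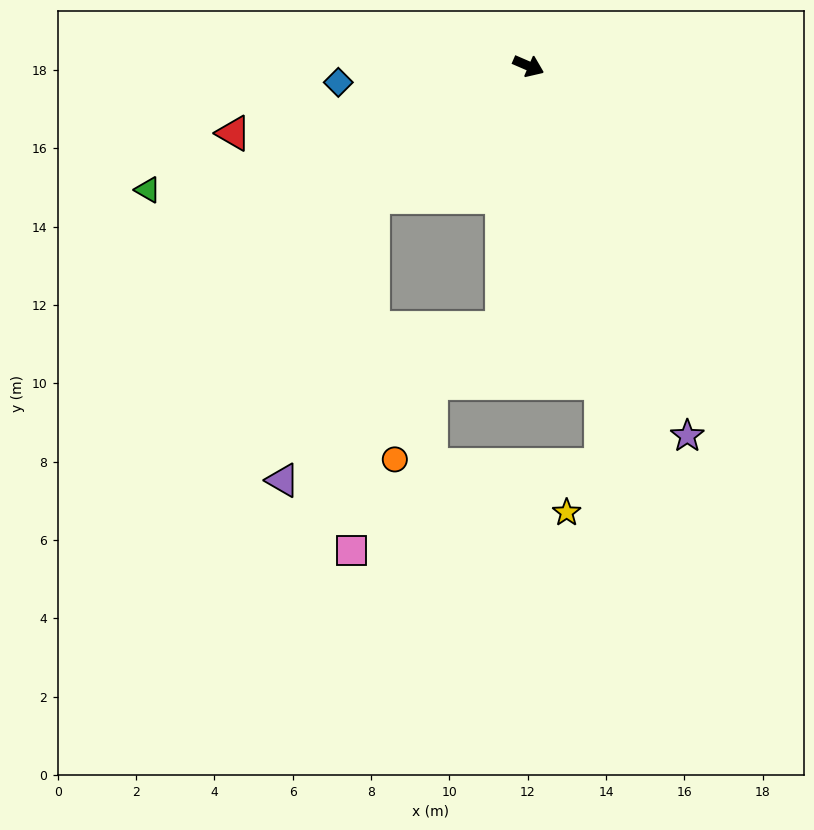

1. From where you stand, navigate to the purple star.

turn right 43°, forward 10.3 m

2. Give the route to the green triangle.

turn right 139°, forward 10.2 m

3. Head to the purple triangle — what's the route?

blocked — turn right 116°, forward 5.2 m, then turn left 32°, forward 7.6 m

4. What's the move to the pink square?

blocked — turn right 116°, forward 5.2 m, then turn left 46°, forward 9.0 m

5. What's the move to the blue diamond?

turn right 152°, forward 4.9 m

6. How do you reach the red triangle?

turn right 144°, forward 7.7 m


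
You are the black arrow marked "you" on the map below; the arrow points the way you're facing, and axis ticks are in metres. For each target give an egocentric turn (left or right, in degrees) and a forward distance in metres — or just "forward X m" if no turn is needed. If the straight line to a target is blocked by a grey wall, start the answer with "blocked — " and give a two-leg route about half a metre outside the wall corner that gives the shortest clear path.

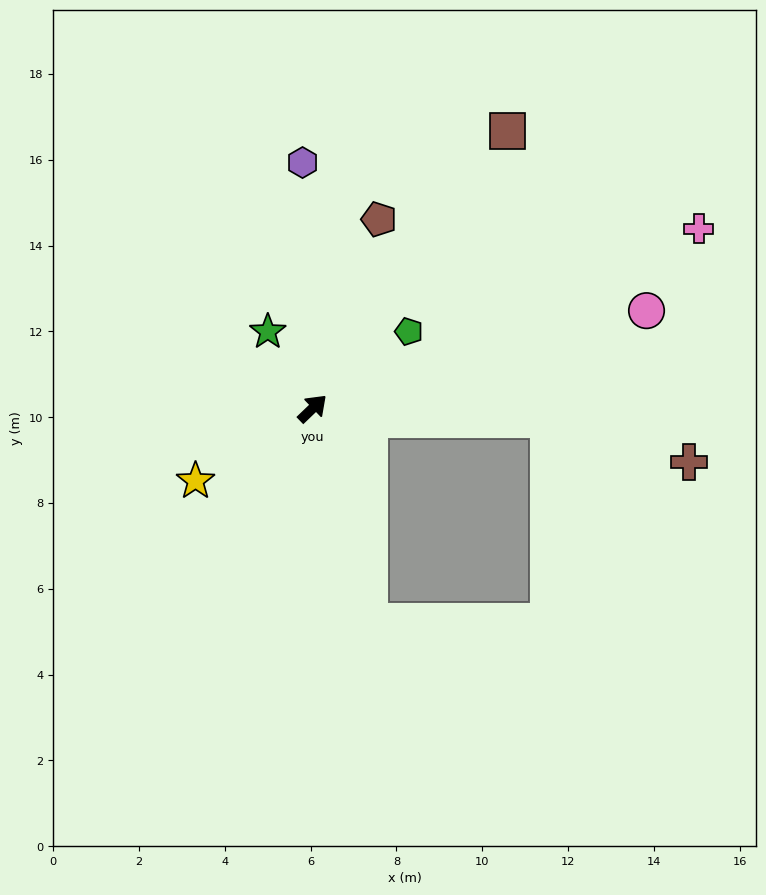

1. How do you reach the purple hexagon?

turn left 49°, forward 5.7 m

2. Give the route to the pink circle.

turn right 28°, forward 8.1 m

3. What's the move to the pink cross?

turn right 19°, forward 9.9 m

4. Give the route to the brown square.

turn left 11°, forward 7.9 m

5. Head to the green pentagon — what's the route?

turn right 5°, forward 2.9 m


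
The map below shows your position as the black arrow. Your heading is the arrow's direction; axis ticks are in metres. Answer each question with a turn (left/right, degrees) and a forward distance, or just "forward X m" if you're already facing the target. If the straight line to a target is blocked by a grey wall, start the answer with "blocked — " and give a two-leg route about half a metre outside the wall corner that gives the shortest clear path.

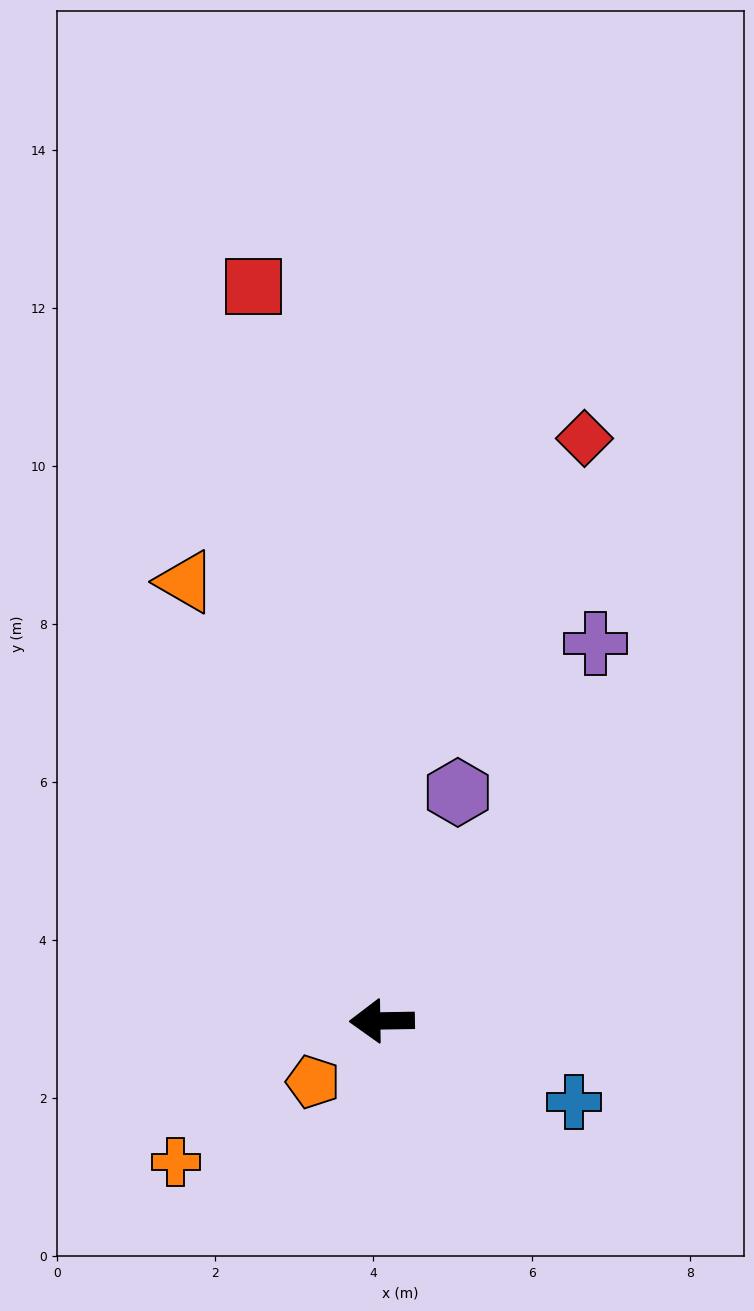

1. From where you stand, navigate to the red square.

turn right 81°, forward 9.4 m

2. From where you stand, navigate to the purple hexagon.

turn right 109°, forward 3.0 m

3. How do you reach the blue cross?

turn left 156°, forward 2.6 m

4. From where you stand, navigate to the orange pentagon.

turn left 41°, forward 1.2 m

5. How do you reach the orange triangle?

turn right 67°, forward 6.1 m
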